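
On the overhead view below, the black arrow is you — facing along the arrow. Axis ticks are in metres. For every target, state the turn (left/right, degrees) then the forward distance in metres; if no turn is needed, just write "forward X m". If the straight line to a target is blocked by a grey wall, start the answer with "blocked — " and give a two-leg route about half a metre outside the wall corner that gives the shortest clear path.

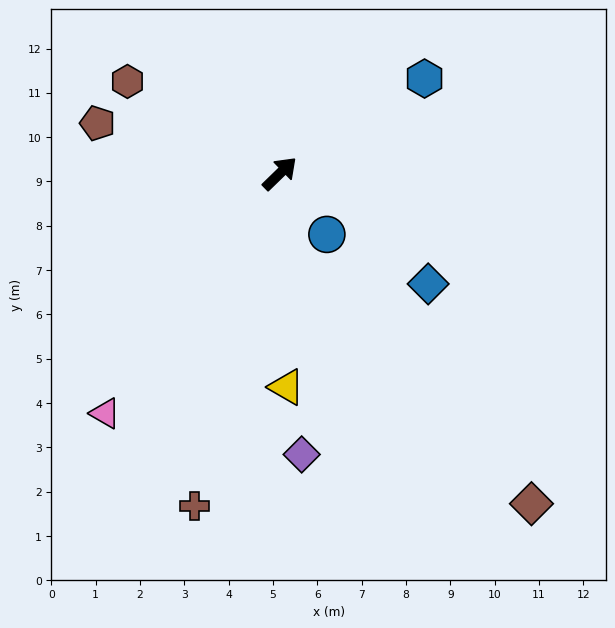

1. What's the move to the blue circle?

turn right 97°, forward 1.7 m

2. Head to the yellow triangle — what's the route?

turn right 132°, forward 4.8 m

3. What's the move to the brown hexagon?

turn left 105°, forward 4.0 m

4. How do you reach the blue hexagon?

turn right 11°, forward 3.9 m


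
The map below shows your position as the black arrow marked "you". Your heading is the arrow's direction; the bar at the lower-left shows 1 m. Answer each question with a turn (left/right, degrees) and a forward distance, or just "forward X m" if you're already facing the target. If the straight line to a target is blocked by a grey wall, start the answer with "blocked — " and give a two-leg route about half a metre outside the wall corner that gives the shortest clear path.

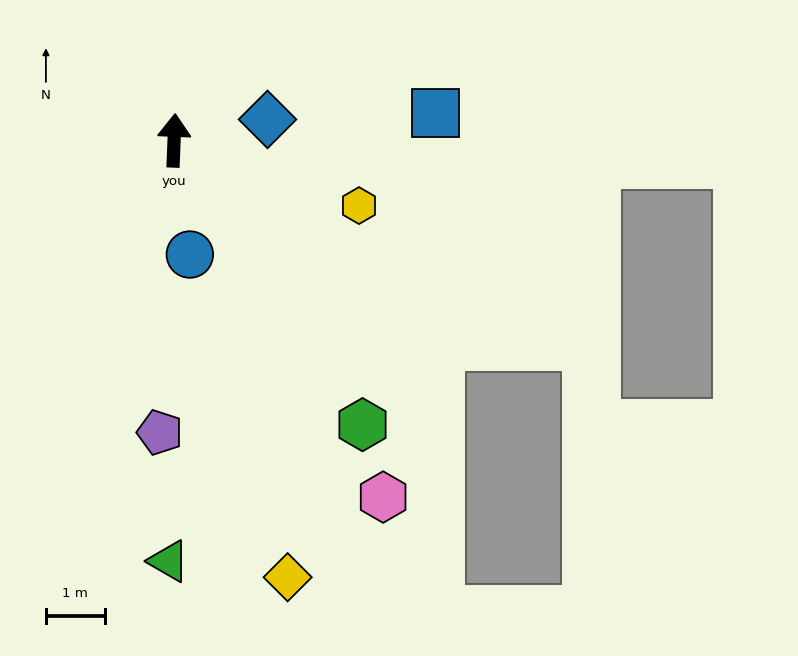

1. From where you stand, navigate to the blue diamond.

turn right 75°, forward 1.6 m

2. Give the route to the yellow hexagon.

turn right 107°, forward 3.3 m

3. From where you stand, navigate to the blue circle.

turn right 170°, forward 2.0 m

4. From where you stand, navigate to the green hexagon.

turn right 144°, forward 5.8 m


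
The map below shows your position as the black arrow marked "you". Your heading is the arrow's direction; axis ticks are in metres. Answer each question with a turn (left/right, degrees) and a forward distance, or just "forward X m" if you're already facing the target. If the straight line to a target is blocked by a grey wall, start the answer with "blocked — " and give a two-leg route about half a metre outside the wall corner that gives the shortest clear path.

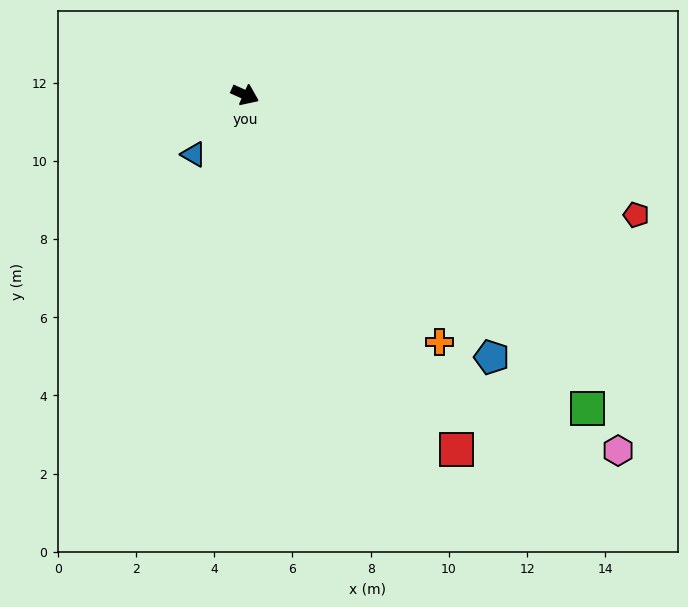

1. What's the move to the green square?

turn right 18°, forward 11.9 m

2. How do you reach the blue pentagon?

turn right 23°, forward 9.2 m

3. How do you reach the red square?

turn right 35°, forward 10.6 m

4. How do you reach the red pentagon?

turn left 7°, forward 10.5 m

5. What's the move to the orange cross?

turn right 28°, forward 8.0 m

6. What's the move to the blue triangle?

turn right 107°, forward 2.0 m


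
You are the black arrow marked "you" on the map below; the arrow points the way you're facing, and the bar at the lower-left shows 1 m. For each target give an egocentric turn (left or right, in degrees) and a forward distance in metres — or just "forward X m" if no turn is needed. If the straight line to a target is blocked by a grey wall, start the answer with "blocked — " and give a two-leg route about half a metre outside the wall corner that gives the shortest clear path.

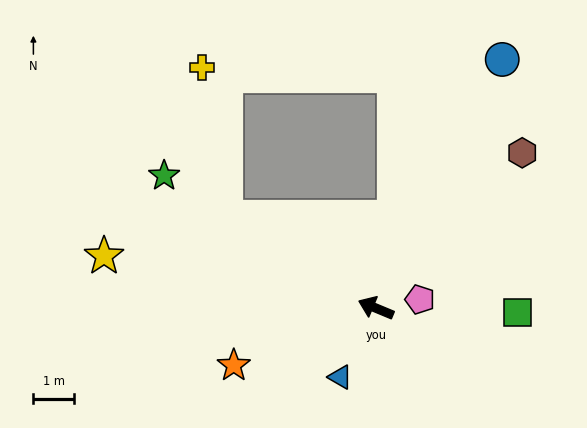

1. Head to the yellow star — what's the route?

turn left 12°, forward 6.9 m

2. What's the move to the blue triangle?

turn left 85°, forward 1.9 m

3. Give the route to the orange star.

turn left 45°, forward 3.8 m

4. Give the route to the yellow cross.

blocked — turn right 9°, forward 4.4 m, then turn right 49°, forward 3.8 m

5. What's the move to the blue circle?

turn right 94°, forward 6.9 m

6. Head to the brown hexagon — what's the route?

turn right 111°, forward 5.3 m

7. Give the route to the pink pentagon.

turn right 146°, forward 1.1 m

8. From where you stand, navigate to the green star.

turn right 9°, forward 6.2 m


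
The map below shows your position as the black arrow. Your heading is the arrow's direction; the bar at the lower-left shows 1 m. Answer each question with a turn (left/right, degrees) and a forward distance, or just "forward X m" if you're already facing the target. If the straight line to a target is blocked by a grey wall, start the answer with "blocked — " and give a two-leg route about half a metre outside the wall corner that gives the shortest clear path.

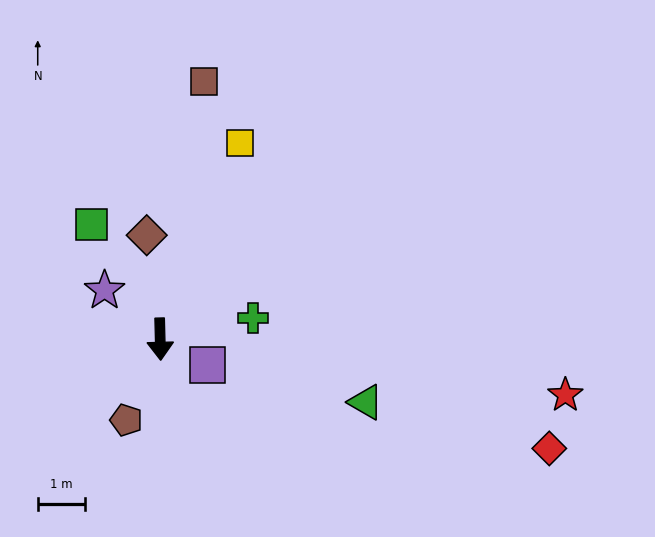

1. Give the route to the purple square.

turn left 60°, forward 1.1 m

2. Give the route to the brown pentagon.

turn right 24°, forward 1.9 m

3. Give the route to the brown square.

turn left 169°, forward 5.5 m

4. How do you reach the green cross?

turn left 101°, forward 2.0 m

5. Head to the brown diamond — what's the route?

turn right 174°, forward 2.2 m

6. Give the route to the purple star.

turn right 133°, forward 1.6 m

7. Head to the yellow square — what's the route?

turn left 156°, forward 4.5 m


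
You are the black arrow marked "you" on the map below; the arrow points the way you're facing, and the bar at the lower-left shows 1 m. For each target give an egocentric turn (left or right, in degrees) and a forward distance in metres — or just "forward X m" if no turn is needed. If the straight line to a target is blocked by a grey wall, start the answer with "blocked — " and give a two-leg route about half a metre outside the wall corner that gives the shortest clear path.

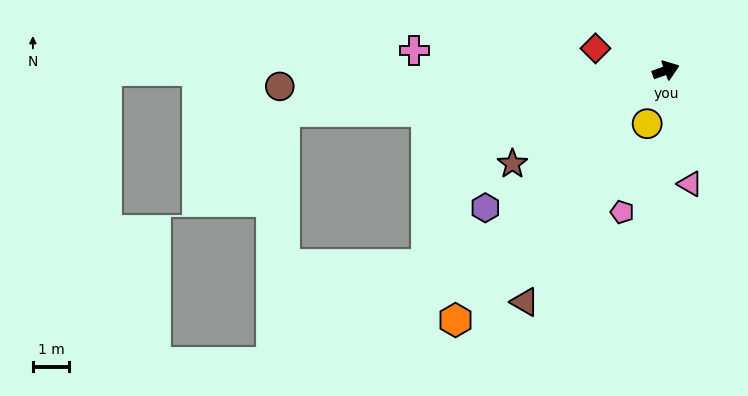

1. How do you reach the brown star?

turn right 168°, forward 4.9 m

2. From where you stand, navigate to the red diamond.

turn left 143°, forward 2.0 m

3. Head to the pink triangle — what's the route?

turn right 98°, forward 3.2 m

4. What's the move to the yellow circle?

turn right 129°, forward 1.6 m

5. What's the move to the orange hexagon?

turn right 150°, forward 9.0 m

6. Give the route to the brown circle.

turn left 163°, forward 10.6 m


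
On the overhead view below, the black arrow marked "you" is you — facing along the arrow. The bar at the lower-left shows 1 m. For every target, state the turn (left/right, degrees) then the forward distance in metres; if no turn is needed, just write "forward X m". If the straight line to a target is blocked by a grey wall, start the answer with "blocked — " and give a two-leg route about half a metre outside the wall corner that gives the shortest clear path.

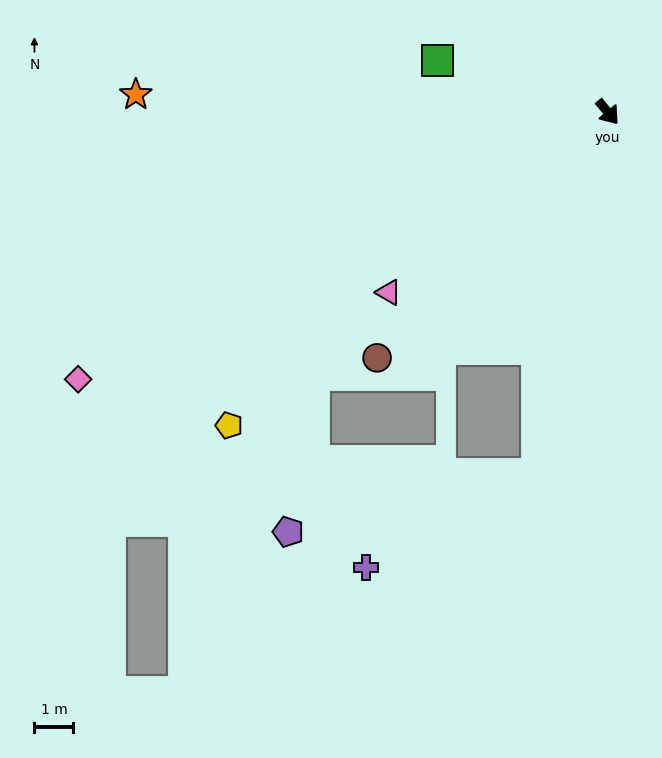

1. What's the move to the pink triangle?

turn right 90°, forward 7.3 m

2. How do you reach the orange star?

turn right 132°, forward 12.1 m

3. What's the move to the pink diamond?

turn right 103°, forward 15.2 m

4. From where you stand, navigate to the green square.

turn right 146°, forward 4.6 m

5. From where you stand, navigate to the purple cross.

blocked — turn right 50°, forward 9.5 m, then turn right 51°, forward 5.0 m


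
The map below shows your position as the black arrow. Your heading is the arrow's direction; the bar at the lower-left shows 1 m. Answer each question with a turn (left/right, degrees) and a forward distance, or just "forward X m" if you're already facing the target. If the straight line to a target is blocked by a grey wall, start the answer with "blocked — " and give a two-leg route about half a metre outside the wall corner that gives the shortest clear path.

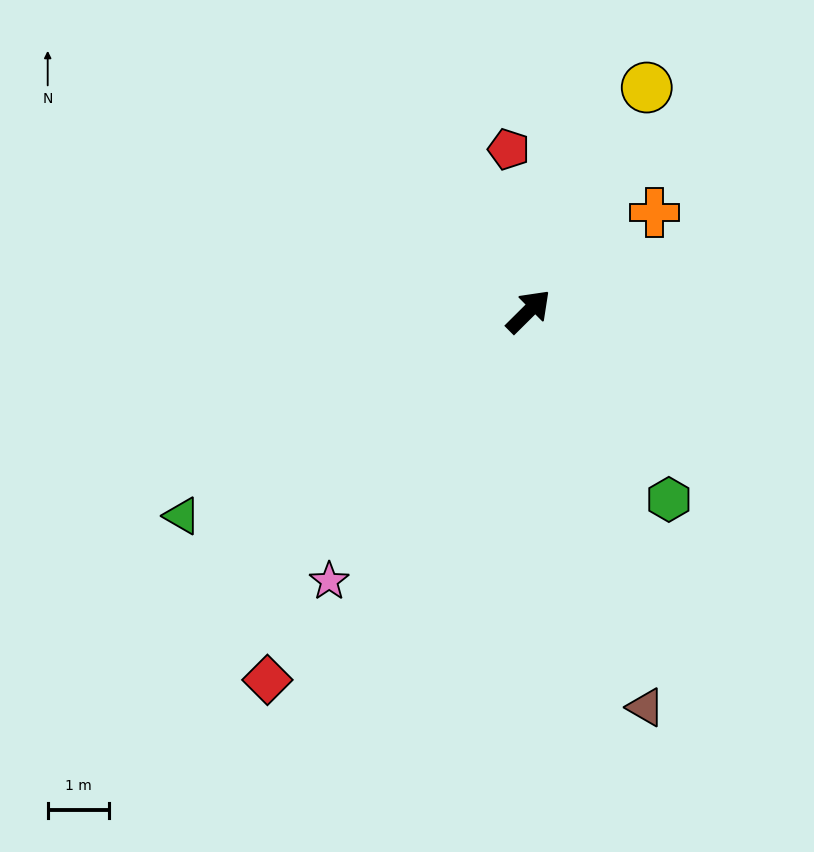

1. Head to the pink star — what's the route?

turn right 171°, forward 5.5 m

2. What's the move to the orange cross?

turn right 7°, forward 2.6 m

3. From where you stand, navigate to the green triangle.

turn left 166°, forward 6.6 m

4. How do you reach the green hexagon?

turn right 98°, forward 3.8 m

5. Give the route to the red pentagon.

turn left 52°, forward 2.7 m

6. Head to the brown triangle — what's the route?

turn right 118°, forward 6.8 m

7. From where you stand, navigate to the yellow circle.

turn left 17°, forward 4.2 m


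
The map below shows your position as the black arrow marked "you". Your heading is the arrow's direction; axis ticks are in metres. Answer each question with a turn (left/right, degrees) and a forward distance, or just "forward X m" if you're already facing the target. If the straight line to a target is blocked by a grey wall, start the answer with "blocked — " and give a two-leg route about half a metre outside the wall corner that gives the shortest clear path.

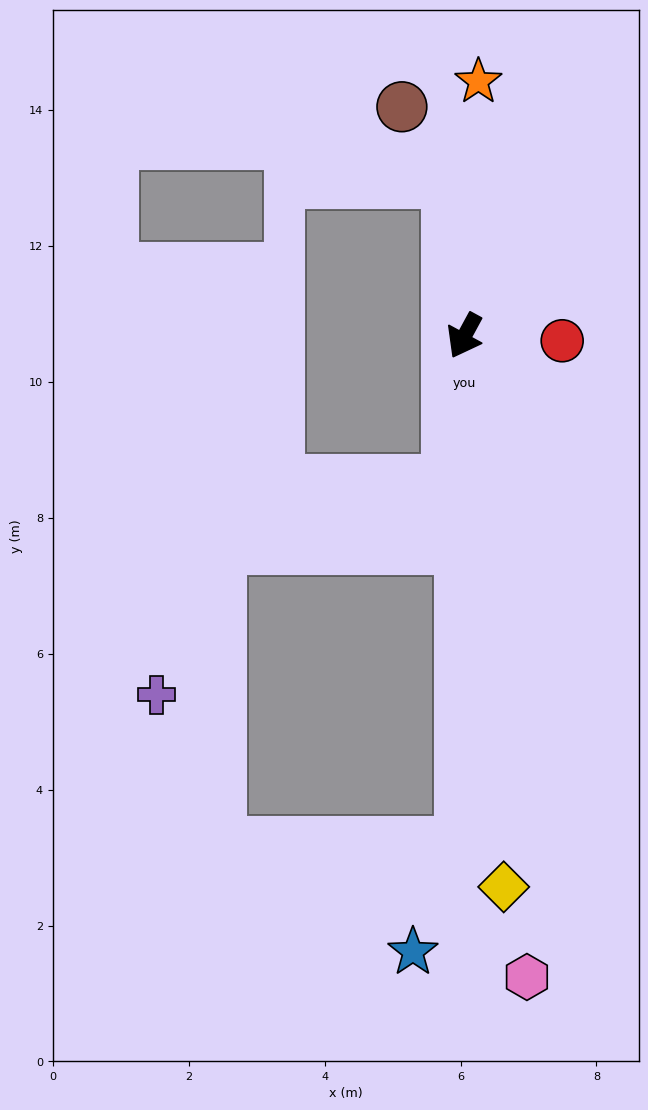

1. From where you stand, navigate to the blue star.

blocked — turn left 28°, forward 7.5 m, then turn right 25°, forward 1.7 m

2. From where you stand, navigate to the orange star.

turn right 155°, forward 3.7 m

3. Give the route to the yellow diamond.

turn left 33°, forward 8.1 m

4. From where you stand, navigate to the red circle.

turn left 116°, forward 1.4 m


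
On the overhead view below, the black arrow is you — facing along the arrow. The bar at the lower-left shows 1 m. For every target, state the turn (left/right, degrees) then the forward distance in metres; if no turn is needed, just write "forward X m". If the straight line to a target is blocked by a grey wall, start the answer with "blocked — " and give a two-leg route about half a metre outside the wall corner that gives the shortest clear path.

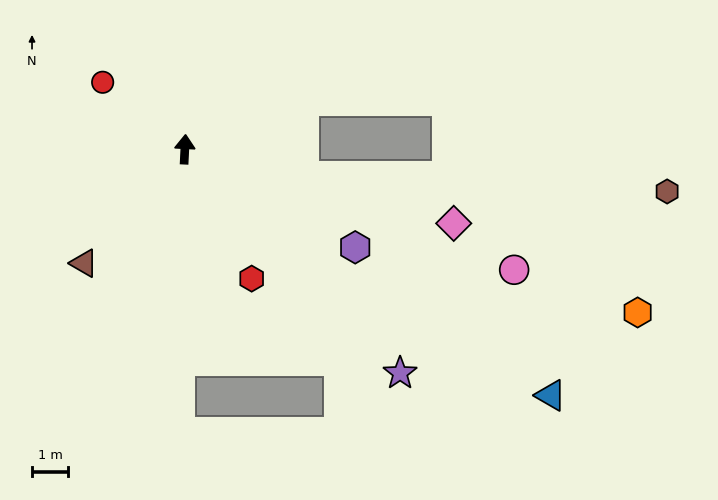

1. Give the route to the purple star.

turn right 133°, forward 8.6 m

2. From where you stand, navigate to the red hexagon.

turn right 150°, forward 4.0 m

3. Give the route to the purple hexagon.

turn right 117°, forward 5.4 m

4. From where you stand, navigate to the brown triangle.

turn left 141°, forward 4.2 m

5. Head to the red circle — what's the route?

turn left 54°, forward 2.9 m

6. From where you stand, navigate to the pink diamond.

turn right 103°, forward 7.7 m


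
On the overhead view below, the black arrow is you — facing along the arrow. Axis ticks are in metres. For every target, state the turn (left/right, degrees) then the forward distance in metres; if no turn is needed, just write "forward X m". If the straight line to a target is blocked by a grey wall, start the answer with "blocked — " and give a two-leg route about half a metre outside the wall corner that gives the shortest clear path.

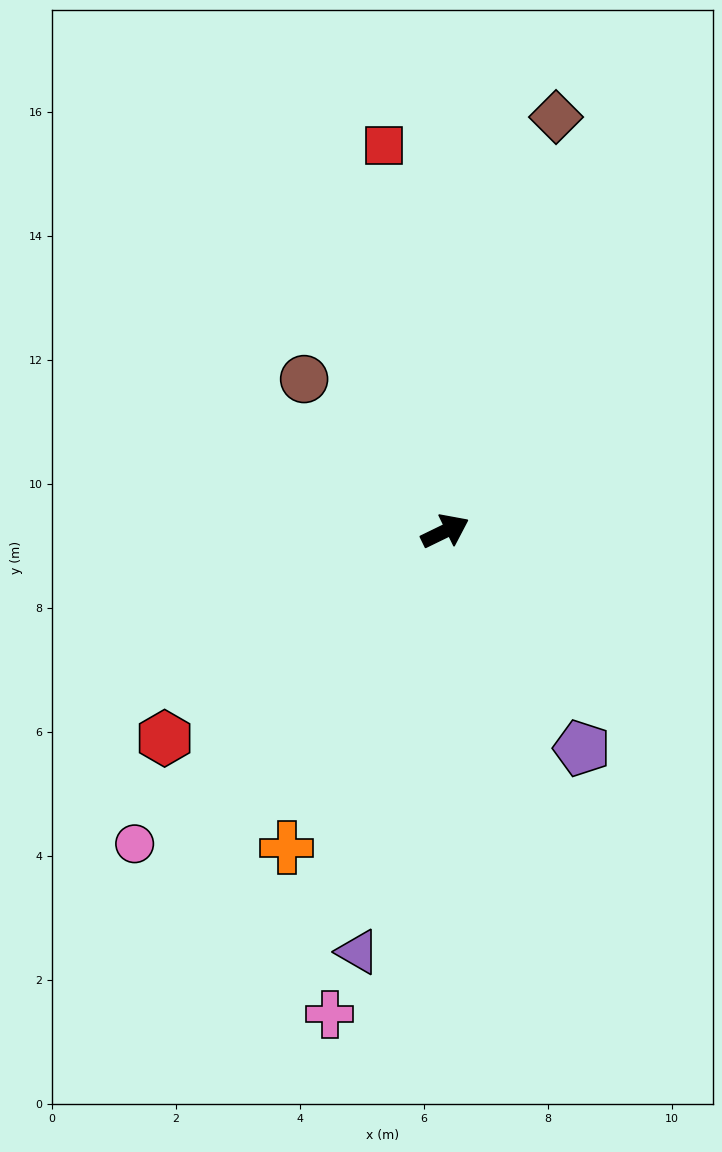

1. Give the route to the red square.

turn left 73°, forward 6.3 m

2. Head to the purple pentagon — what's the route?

turn right 84°, forward 4.1 m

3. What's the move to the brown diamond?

turn left 49°, forward 6.9 m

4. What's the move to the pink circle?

turn right 161°, forward 7.1 m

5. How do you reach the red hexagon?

turn right 170°, forward 5.6 m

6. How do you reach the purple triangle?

turn right 128°, forward 6.9 m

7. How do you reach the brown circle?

turn left 107°, forward 3.3 m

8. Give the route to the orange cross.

turn right 143°, forward 5.7 m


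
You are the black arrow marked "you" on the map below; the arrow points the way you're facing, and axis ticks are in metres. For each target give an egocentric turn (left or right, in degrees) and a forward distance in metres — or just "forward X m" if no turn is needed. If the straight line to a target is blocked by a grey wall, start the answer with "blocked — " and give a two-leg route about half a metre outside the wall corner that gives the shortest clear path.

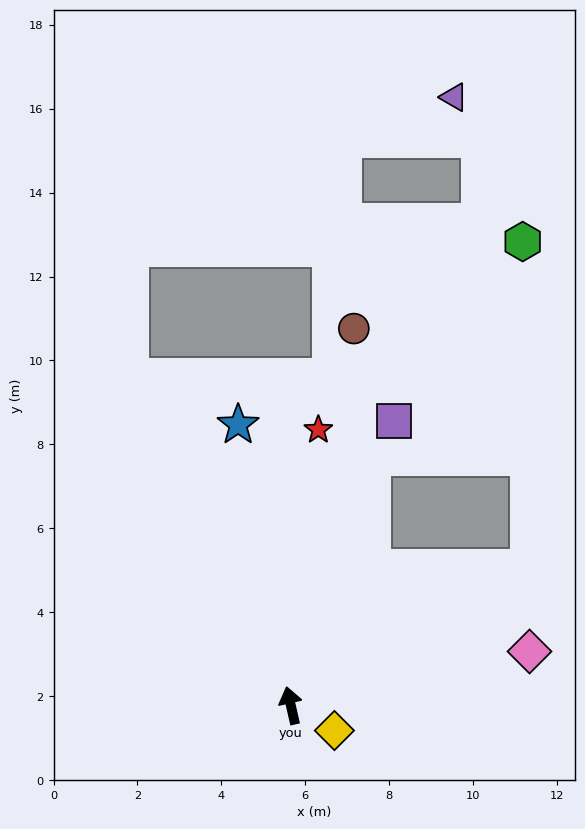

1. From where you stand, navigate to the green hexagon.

blocked — turn right 73°, forward 6.5 m, then turn left 61°, forward 7.8 m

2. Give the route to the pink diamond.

turn right 90°, forward 5.8 m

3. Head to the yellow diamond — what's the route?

turn right 133°, forward 1.2 m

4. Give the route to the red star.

turn right 19°, forward 6.6 m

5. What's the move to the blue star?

turn right 2°, forward 6.8 m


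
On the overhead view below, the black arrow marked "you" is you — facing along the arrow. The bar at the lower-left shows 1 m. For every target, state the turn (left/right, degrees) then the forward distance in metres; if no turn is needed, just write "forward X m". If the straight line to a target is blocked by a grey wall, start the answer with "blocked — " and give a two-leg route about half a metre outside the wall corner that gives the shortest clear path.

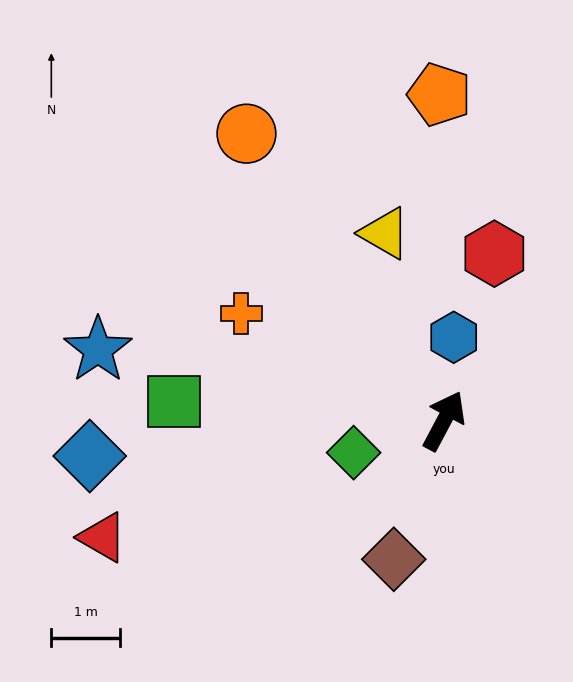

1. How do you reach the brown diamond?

turn right 172°, forward 2.1 m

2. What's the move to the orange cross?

turn left 90°, forward 3.3 m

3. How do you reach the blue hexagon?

turn left 21°, forward 1.2 m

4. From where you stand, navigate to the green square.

turn left 114°, forward 3.9 m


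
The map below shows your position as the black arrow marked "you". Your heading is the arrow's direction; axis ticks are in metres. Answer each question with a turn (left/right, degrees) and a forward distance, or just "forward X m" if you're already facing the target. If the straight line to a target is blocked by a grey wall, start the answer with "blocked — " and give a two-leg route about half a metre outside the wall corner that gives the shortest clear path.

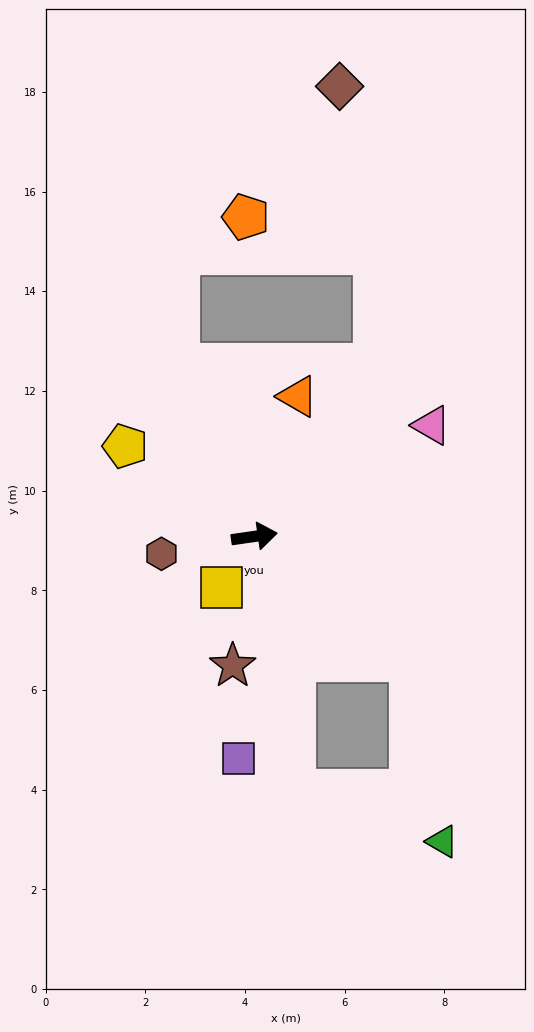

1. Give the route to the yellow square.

turn right 131°, forward 1.2 m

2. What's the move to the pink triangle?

turn left 24°, forward 4.2 m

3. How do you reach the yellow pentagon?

turn left 137°, forward 3.2 m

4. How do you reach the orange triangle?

turn left 65°, forward 2.9 m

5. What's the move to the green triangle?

blocked — turn right 47°, forward 4.0 m, then turn right 41°, forward 3.7 m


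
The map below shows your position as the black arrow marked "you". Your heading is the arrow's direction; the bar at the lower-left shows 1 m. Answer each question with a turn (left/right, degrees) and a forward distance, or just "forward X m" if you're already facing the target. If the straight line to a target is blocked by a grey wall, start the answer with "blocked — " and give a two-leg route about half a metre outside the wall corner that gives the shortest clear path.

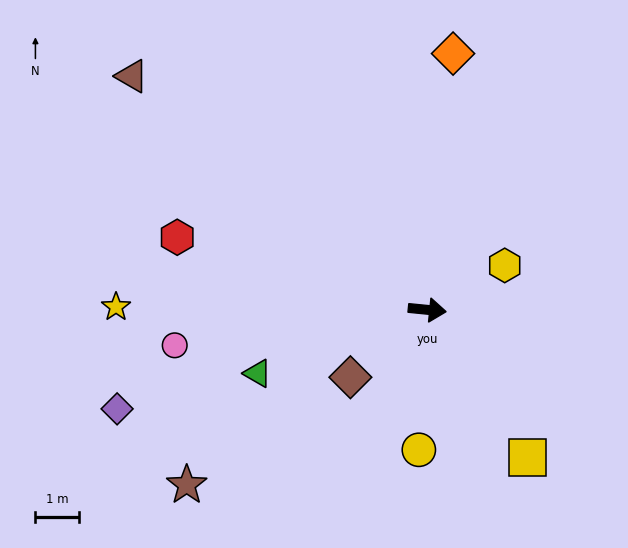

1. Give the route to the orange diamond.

turn left 90°, forward 5.9 m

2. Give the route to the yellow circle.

turn right 88°, forward 3.2 m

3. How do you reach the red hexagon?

turn left 169°, forward 6.0 m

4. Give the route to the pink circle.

turn right 166°, forward 5.9 m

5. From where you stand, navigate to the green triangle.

turn right 154°, forward 4.2 m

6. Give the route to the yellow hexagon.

turn left 35°, forward 2.1 m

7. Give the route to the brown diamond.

turn right 133°, forward 2.4 m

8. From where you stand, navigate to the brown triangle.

turn left 147°, forward 8.7 m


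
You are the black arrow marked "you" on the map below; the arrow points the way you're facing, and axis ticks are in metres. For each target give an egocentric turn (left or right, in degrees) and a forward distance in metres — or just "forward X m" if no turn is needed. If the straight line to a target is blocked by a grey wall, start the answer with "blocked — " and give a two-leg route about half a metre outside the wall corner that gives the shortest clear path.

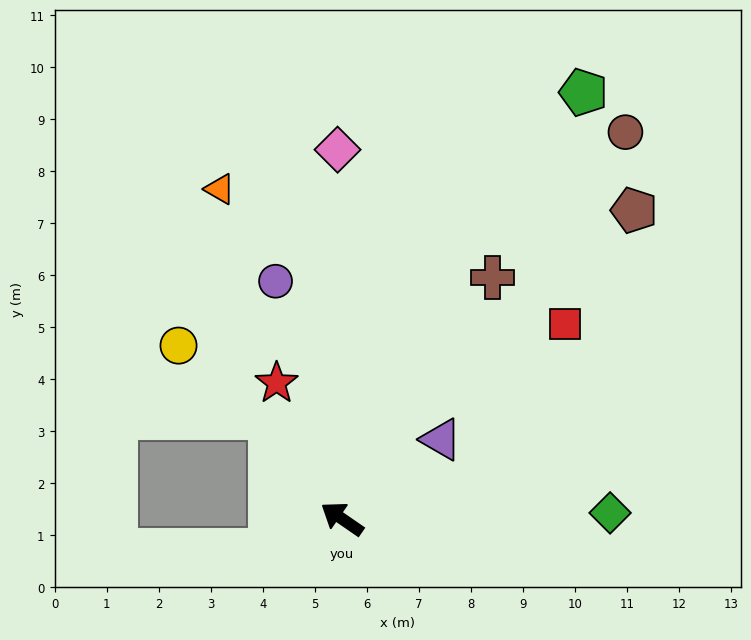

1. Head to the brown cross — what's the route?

turn right 87°, forward 5.5 m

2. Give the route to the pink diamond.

turn right 55°, forward 7.1 m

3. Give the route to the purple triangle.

turn right 107°, forward 2.4 m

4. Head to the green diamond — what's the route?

turn right 144°, forward 5.2 m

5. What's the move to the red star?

turn right 30°, forward 2.9 m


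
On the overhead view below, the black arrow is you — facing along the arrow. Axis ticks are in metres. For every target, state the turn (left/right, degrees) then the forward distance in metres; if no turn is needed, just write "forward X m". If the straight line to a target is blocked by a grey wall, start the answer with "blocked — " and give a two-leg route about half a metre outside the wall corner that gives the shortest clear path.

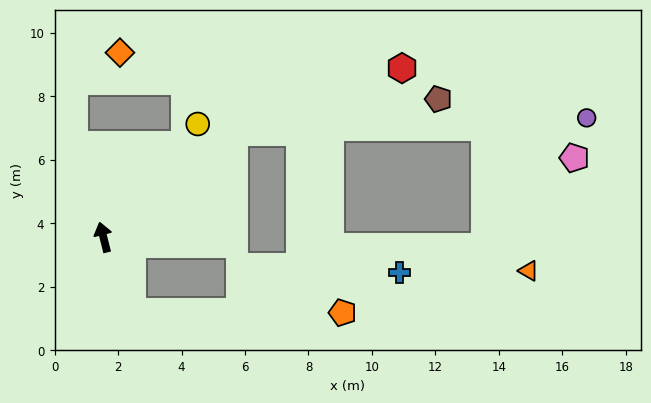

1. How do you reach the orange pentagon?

blocked — turn right 173°, forward 2.5 m, then turn left 68°, forward 6.6 m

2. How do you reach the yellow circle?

turn right 54°, forward 4.6 m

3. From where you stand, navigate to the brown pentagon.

blocked — turn right 66°, forward 5.3 m, then turn right 29°, forward 6.5 m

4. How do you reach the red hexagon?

blocked — turn right 66°, forward 5.3 m, then turn right 17°, forward 5.7 m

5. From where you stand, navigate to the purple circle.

blocked — turn right 66°, forward 5.3 m, then turn right 36°, forward 11.1 m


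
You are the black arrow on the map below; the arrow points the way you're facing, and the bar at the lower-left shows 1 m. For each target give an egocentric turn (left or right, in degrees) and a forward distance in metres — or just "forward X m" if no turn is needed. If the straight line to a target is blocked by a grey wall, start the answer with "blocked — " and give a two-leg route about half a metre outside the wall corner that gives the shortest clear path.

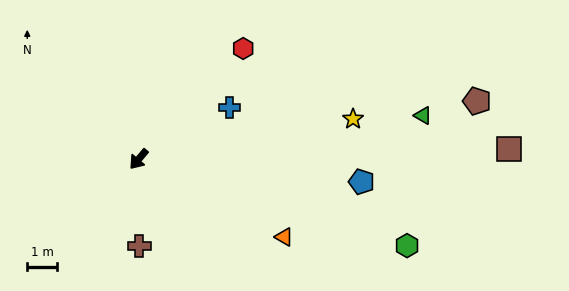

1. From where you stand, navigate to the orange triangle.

turn left 102°, forward 5.6 m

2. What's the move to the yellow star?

turn left 141°, forward 7.4 m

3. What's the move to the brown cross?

turn left 41°, forward 2.9 m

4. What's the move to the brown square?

turn left 132°, forward 12.5 m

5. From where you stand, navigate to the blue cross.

turn left 160°, forward 3.5 m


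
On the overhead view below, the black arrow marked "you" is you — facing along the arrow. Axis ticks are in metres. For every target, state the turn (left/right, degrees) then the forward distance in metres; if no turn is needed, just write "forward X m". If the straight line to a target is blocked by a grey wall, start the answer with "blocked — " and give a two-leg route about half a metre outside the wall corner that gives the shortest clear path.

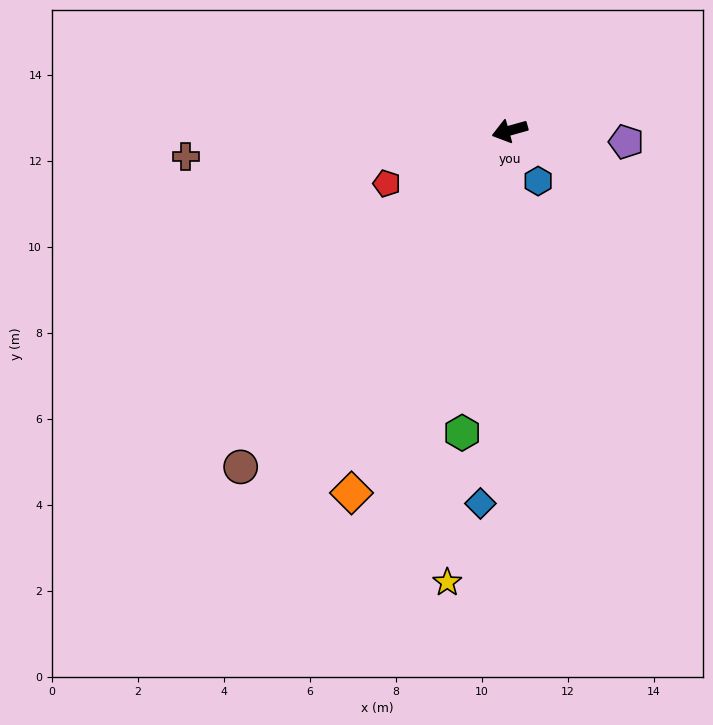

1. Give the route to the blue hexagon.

turn left 104°, forward 1.3 m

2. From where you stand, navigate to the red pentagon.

turn left 8°, forward 3.1 m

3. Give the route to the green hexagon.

turn left 65°, forward 7.1 m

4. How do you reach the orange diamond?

turn left 51°, forward 9.2 m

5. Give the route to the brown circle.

turn left 36°, forward 10.0 m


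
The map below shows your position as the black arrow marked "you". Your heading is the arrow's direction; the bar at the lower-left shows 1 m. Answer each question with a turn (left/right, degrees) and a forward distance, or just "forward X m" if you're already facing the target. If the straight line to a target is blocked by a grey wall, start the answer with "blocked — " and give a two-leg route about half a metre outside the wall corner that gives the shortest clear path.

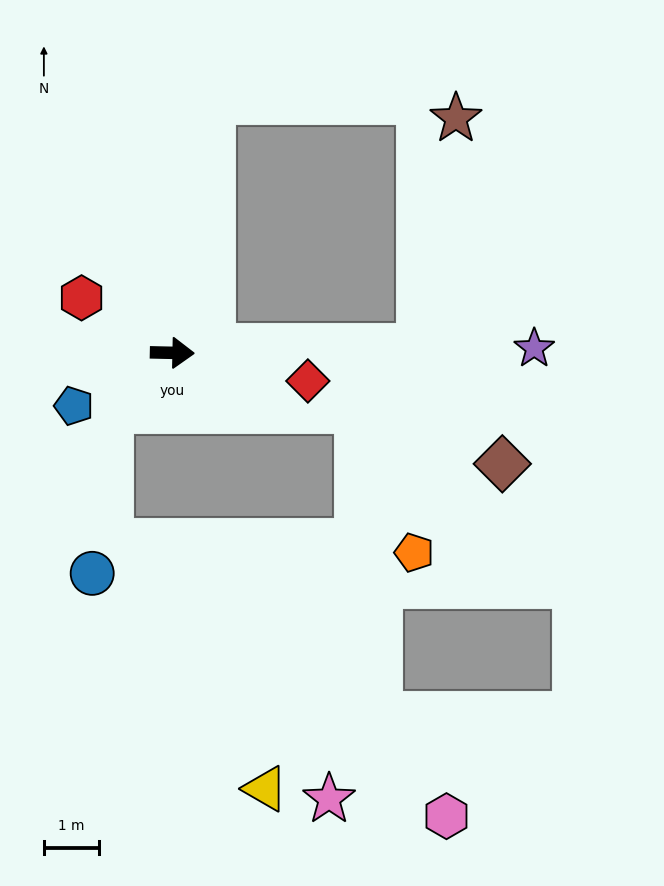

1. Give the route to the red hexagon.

turn left 150°, forward 1.9 m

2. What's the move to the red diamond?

turn right 11°, forward 2.5 m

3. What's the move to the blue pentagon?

turn right 150°, forward 2.0 m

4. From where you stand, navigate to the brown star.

blocked — turn left 3°, forward 4.5 m, then turn left 79°, forward 4.2 m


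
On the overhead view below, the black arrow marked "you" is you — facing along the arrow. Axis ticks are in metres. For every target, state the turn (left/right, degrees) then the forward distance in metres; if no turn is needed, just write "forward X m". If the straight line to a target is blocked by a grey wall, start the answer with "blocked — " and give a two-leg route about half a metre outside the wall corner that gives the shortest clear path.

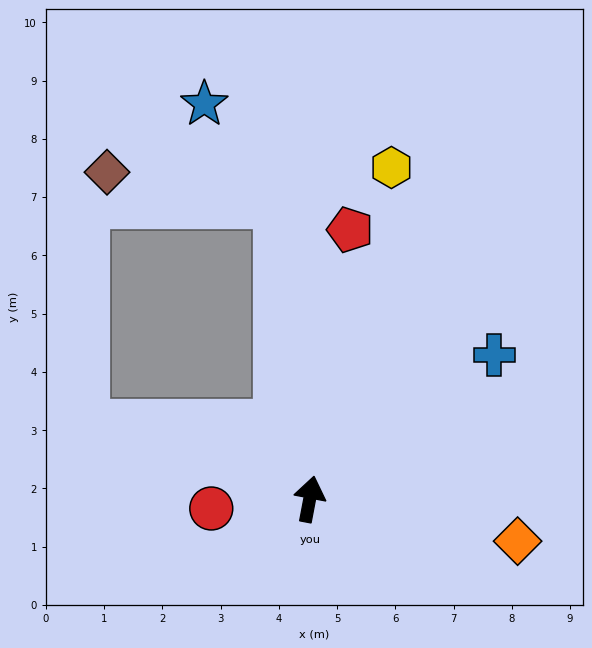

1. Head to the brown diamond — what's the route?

blocked — turn left 17°, forward 5.1 m, then turn left 73°, forward 3.0 m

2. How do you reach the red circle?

turn left 106°, forward 1.7 m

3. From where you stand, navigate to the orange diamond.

turn right 91°, forward 3.6 m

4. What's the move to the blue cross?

turn right 41°, forward 4.0 m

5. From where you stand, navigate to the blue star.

blocked — turn left 17°, forward 5.1 m, then turn left 30°, forward 2.1 m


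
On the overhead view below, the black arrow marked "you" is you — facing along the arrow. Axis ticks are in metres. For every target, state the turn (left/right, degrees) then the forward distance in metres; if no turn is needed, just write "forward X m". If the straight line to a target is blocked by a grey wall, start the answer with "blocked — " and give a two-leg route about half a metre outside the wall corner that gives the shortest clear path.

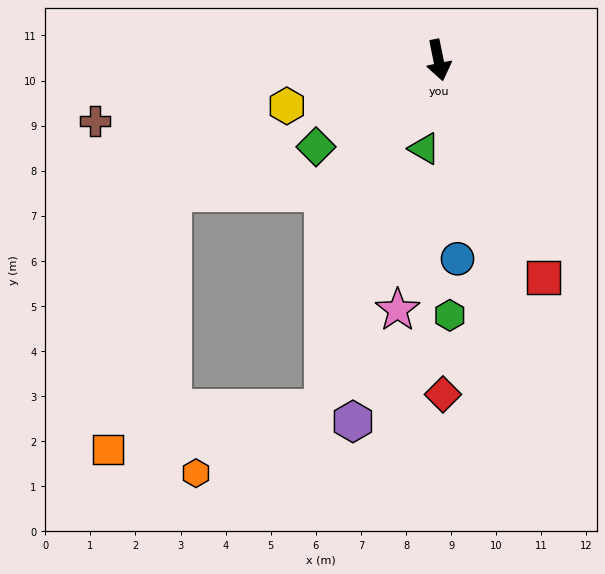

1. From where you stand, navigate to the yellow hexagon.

turn right 85°, forward 3.5 m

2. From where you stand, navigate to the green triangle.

turn right 21°, forward 2.0 m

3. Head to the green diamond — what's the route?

turn right 66°, forward 3.3 m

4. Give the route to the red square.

turn left 14°, forward 5.4 m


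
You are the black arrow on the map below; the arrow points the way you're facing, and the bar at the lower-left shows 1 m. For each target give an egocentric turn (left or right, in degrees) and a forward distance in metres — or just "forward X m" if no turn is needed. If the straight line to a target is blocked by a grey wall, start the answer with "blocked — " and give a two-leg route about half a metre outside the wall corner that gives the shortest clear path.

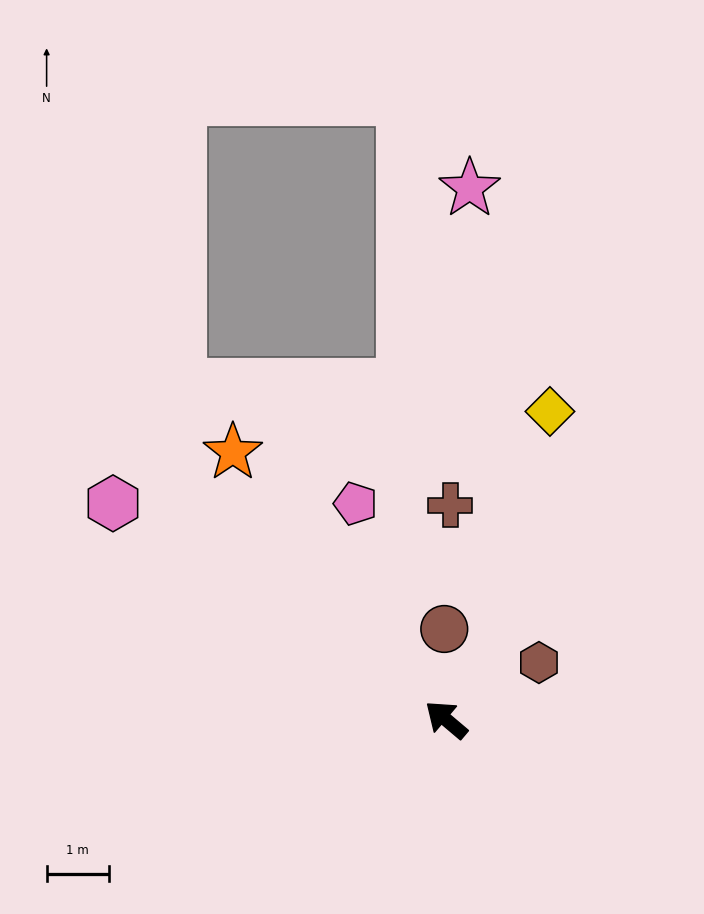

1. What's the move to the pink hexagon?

turn left 7°, forward 6.4 m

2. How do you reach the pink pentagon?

turn right 27°, forward 3.8 m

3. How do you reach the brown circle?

turn right 49°, forward 1.5 m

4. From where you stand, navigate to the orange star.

turn right 11°, forward 5.5 m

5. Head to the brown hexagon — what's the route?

turn right 108°, forward 1.8 m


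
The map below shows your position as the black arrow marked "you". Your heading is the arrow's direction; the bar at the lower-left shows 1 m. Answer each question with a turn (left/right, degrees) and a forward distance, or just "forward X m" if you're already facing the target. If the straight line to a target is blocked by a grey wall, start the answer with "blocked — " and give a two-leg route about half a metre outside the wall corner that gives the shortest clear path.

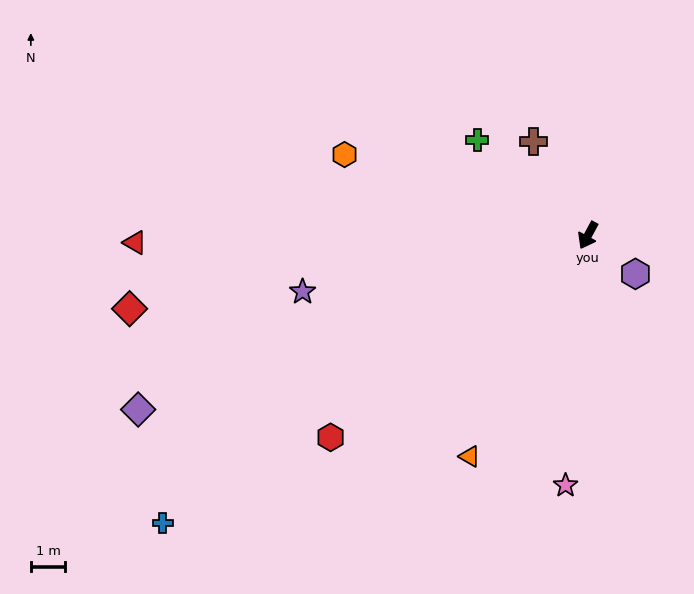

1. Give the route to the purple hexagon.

turn left 79°, forward 1.8 m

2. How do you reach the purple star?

turn right 50°, forward 8.5 m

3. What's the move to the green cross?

turn right 102°, forward 4.3 m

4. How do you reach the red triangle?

turn right 61°, forward 13.2 m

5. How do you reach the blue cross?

turn right 28°, forward 15.0 m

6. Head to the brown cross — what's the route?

turn right 122°, forward 3.2 m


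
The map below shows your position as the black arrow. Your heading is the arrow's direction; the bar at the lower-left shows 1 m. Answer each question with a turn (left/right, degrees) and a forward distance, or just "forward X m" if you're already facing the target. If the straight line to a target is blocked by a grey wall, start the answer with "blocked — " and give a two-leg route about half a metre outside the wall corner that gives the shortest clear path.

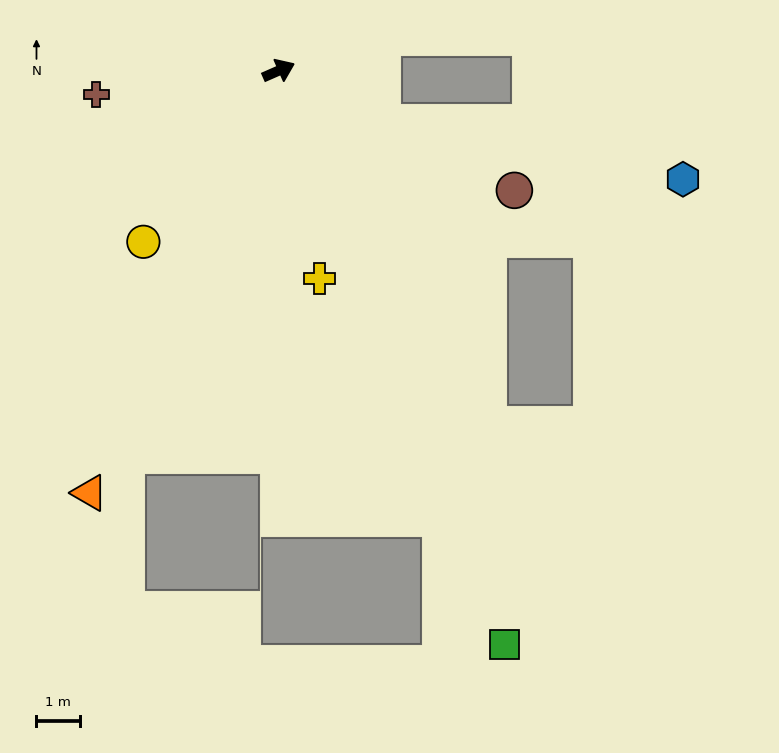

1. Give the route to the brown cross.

turn left 164°, forward 4.3 m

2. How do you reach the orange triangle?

turn right 138°, forward 10.8 m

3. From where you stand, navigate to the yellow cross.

turn right 103°, forward 4.9 m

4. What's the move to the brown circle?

turn right 51°, forward 6.1 m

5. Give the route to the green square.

turn right 92°, forward 14.3 m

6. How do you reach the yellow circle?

turn right 152°, forward 5.1 m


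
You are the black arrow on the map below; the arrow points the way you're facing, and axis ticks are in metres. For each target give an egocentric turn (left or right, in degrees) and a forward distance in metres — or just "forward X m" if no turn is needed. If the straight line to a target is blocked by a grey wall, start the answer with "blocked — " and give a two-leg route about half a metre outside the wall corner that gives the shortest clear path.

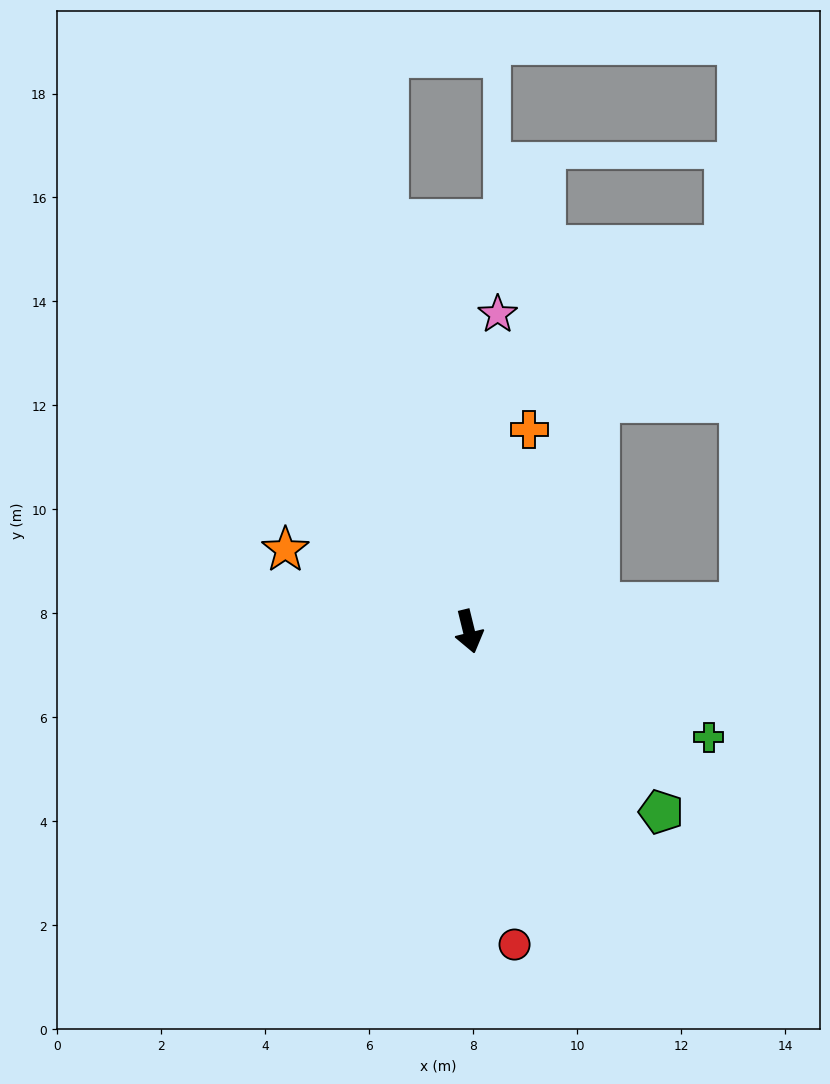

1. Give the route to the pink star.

turn left 161°, forward 6.1 m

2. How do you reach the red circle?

turn right 5°, forward 6.1 m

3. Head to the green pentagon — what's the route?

turn left 33°, forward 5.1 m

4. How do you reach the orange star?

turn right 128°, forward 3.9 m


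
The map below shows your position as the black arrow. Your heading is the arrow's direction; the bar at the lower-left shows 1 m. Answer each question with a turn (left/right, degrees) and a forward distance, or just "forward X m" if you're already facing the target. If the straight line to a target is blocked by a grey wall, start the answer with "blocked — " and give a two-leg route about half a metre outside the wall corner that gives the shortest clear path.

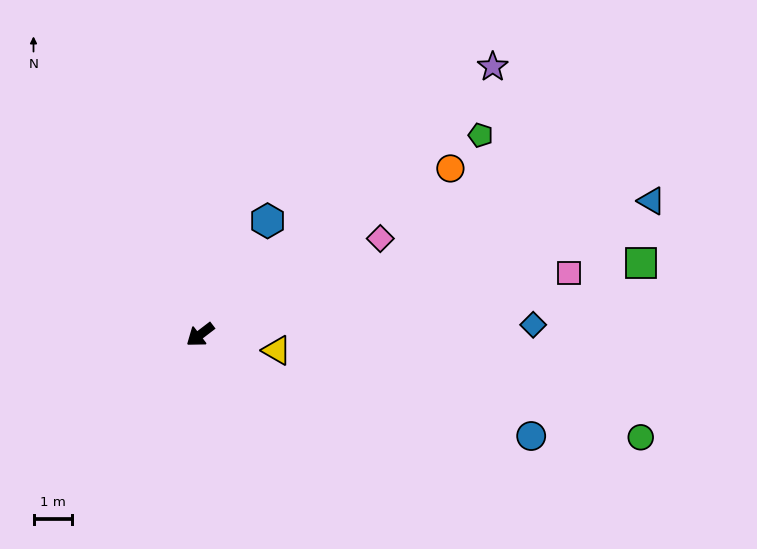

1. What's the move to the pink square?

turn left 152°, forward 9.8 m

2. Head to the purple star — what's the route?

turn right 175°, forward 10.4 m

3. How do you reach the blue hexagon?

turn right 158°, forward 3.5 m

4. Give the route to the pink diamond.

turn left 171°, forward 5.4 m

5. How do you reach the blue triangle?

turn left 159°, forward 12.4 m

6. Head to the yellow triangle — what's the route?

turn left 131°, forward 2.1 m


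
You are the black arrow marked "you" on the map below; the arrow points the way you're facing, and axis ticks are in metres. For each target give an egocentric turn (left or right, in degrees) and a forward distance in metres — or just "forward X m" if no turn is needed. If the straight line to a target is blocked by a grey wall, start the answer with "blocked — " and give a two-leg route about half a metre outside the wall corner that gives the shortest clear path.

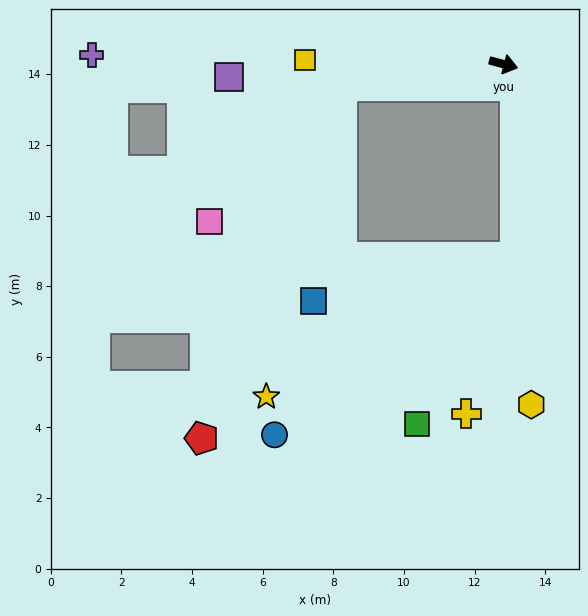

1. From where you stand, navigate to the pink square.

blocked — turn right 157°, forward 4.6 m, then turn left 37°, forward 5.4 m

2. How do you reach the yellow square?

turn right 166°, forward 5.6 m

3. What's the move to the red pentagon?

blocked — turn right 157°, forward 4.6 m, then turn left 60°, forward 10.7 m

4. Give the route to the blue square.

blocked — turn right 157°, forward 4.6 m, then turn left 74°, forward 6.2 m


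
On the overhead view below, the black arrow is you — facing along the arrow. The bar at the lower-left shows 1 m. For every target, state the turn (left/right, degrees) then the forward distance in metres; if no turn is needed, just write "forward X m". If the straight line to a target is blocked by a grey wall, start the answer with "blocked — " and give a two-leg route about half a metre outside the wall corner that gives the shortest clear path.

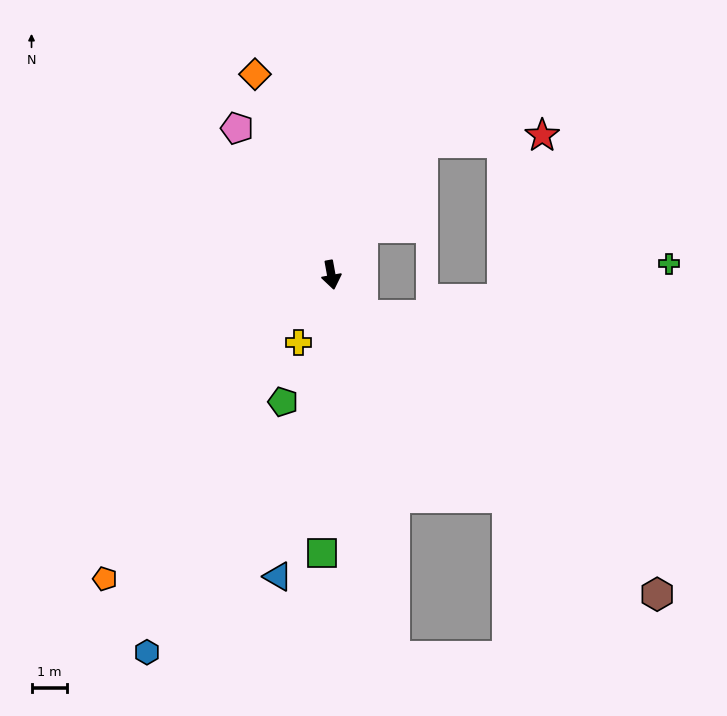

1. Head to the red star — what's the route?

blocked — turn left 135°, forward 4.5 m, then turn right 52°, forward 3.4 m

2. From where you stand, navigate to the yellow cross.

turn right 36°, forward 2.1 m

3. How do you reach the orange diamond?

turn right 170°, forward 6.0 m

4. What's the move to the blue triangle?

turn right 20°, forward 8.6 m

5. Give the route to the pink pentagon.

turn right 158°, forward 4.9 m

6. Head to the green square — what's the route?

turn right 12°, forward 7.8 m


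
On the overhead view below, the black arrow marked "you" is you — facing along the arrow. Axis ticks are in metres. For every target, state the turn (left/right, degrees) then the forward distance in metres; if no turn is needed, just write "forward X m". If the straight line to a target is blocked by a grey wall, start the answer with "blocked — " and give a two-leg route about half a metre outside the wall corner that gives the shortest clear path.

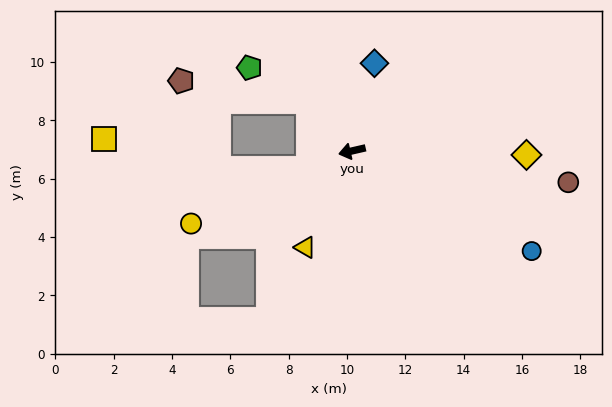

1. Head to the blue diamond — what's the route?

turn right 117°, forward 3.1 m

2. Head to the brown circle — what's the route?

turn left 159°, forward 7.5 m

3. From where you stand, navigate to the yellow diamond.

turn left 166°, forward 6.0 m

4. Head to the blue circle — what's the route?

turn left 138°, forward 7.1 m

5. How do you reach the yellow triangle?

turn left 51°, forward 3.7 m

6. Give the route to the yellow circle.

turn left 11°, forward 6.1 m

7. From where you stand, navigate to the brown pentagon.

blocked — turn right 61°, forward 2.3 m, then turn left 39°, forward 4.4 m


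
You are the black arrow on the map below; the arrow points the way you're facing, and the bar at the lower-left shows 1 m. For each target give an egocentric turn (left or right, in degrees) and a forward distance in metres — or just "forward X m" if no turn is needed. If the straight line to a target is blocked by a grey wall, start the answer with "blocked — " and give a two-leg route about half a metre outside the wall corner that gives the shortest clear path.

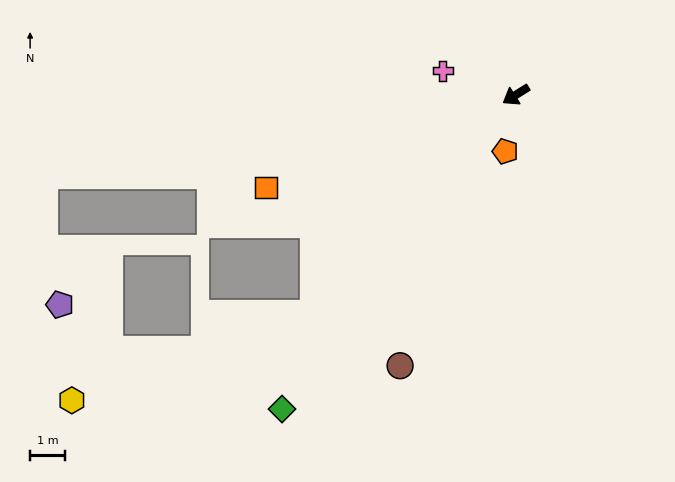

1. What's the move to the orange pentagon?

turn left 47°, forward 1.6 m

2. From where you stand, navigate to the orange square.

turn right 12°, forward 7.6 m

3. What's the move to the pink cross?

turn right 50°, forward 2.2 m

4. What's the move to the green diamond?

turn left 21°, forward 11.1 m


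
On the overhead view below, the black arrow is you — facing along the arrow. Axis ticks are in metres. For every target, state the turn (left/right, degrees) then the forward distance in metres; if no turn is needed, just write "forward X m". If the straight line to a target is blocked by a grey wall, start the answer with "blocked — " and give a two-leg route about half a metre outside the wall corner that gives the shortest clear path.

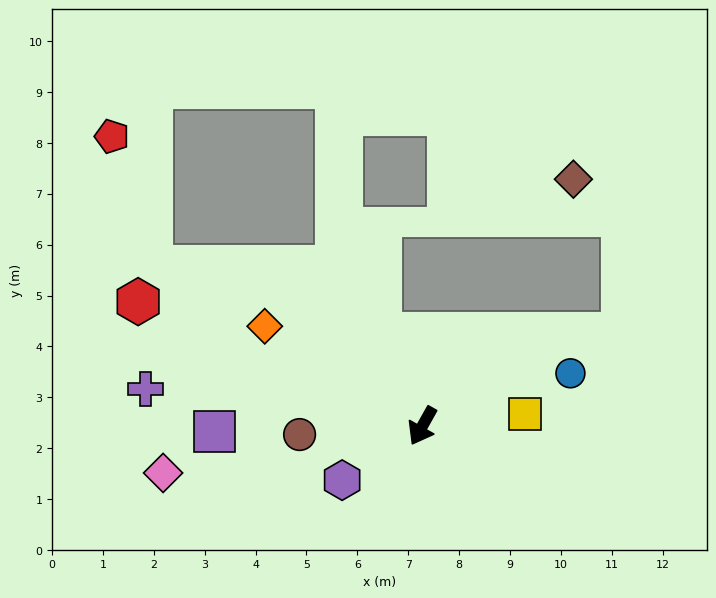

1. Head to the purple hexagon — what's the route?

turn right 27°, forward 1.9 m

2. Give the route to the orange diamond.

turn right 93°, forward 3.7 m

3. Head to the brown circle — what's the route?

turn right 57°, forward 2.4 m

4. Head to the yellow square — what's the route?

turn left 126°, forward 2.0 m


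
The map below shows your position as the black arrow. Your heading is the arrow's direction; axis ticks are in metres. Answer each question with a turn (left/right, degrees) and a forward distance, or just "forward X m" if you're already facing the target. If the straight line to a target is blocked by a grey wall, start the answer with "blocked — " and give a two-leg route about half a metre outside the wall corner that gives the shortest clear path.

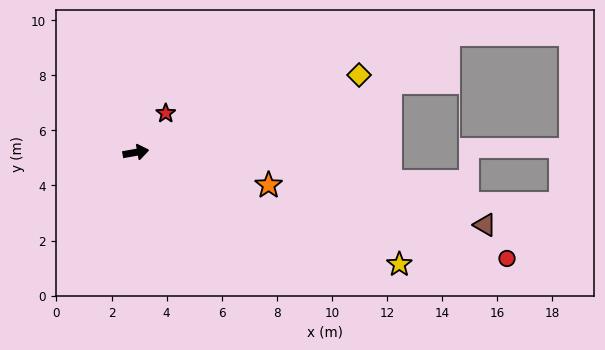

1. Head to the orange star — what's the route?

turn right 24°, forward 5.0 m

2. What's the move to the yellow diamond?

turn left 9°, forward 8.6 m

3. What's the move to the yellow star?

turn right 33°, forward 10.4 m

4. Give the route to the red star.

turn left 43°, forward 1.8 m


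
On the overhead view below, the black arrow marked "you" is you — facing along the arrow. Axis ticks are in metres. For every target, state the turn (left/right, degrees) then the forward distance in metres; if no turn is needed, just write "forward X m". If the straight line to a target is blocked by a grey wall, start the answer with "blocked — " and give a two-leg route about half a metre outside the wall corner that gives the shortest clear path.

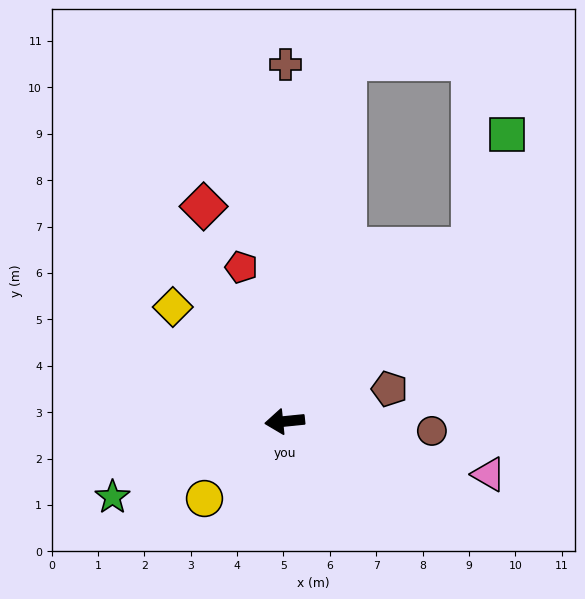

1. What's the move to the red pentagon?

turn right 80°, forward 3.5 m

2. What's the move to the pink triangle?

turn left 160°, forward 4.5 m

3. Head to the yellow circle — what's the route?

turn left 38°, forward 2.4 m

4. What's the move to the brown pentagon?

turn right 169°, forward 2.4 m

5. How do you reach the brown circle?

turn left 171°, forward 3.2 m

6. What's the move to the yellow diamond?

turn right 51°, forward 3.4 m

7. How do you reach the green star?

turn left 18°, forward 4.1 m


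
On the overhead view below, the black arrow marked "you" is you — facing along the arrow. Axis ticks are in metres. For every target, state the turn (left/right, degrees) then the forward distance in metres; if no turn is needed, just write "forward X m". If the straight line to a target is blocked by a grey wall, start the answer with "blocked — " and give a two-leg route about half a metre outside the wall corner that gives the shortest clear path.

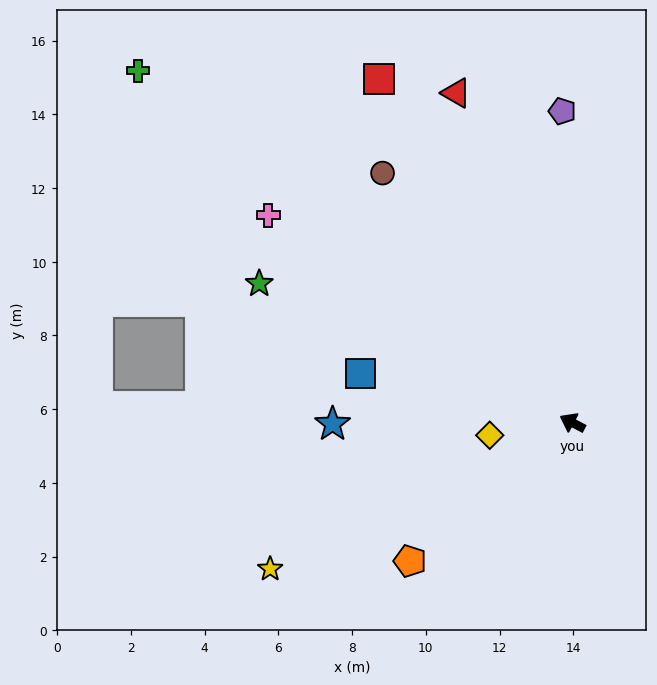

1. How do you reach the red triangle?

turn right 43°, forward 9.5 m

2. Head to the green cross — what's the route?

turn right 11°, forward 15.2 m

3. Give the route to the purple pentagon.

turn right 61°, forward 8.5 m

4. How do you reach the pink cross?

turn right 7°, forward 10.0 m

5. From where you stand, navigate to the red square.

turn right 33°, forward 10.7 m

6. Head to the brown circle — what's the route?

turn right 25°, forward 8.5 m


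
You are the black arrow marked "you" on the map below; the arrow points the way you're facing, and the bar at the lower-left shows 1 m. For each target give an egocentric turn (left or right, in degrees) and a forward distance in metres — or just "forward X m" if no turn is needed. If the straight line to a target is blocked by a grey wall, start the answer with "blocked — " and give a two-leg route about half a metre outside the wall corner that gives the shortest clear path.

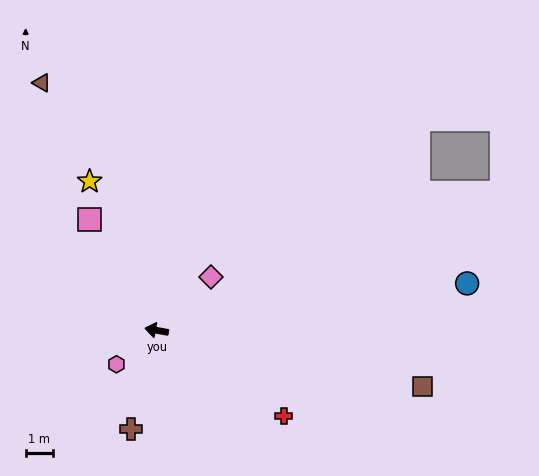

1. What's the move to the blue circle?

turn right 161°, forward 11.5 m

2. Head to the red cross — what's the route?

turn left 156°, forward 5.6 m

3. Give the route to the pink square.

turn right 49°, forward 4.7 m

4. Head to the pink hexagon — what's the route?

turn left 50°, forward 1.9 m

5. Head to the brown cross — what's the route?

turn left 86°, forward 3.7 m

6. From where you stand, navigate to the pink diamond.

turn right 125°, forward 2.8 m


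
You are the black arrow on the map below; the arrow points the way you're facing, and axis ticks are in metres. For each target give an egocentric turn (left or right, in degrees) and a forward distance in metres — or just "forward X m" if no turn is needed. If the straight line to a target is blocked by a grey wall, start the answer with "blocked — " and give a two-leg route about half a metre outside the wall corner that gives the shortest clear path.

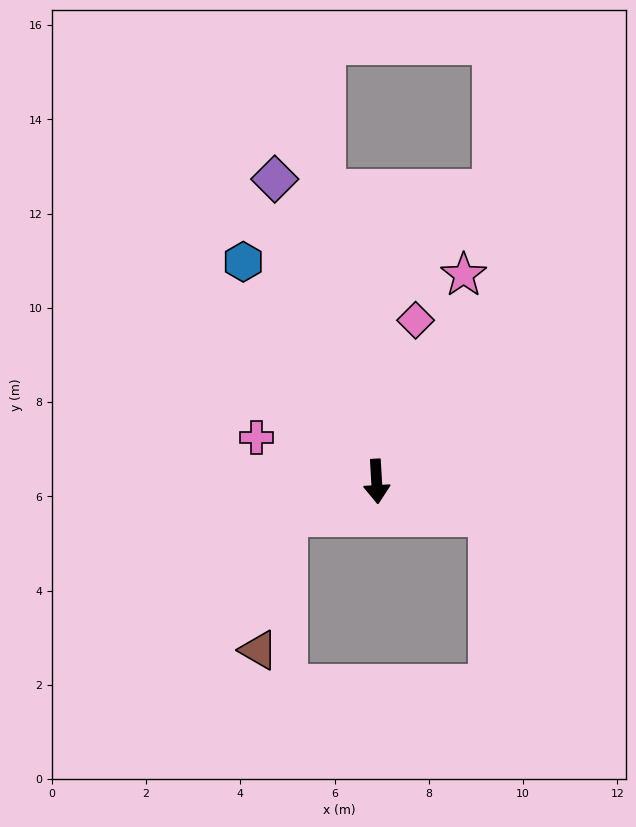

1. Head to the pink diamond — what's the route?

turn left 163°, forward 3.5 m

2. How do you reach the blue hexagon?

turn right 152°, forward 5.5 m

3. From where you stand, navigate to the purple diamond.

turn right 165°, forward 6.8 m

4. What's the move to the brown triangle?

blocked — turn right 72°, forward 2.0 m, then turn left 56°, forward 2.9 m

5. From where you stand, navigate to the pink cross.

turn right 114°, forward 2.7 m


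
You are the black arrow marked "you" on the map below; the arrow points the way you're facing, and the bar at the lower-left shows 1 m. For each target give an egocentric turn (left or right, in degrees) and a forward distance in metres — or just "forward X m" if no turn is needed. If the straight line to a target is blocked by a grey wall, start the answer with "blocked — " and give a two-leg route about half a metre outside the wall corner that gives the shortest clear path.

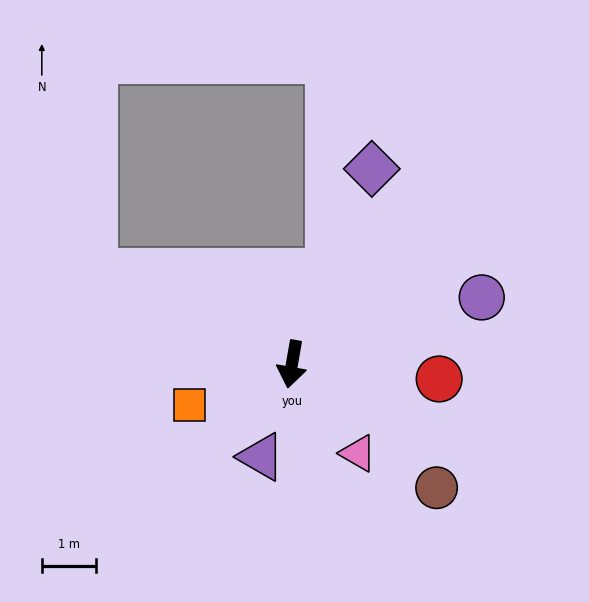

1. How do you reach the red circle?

turn left 94°, forward 2.7 m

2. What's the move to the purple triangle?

turn right 9°, forward 1.8 m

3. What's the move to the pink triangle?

turn left 46°, forward 2.0 m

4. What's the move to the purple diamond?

turn left 168°, forward 3.9 m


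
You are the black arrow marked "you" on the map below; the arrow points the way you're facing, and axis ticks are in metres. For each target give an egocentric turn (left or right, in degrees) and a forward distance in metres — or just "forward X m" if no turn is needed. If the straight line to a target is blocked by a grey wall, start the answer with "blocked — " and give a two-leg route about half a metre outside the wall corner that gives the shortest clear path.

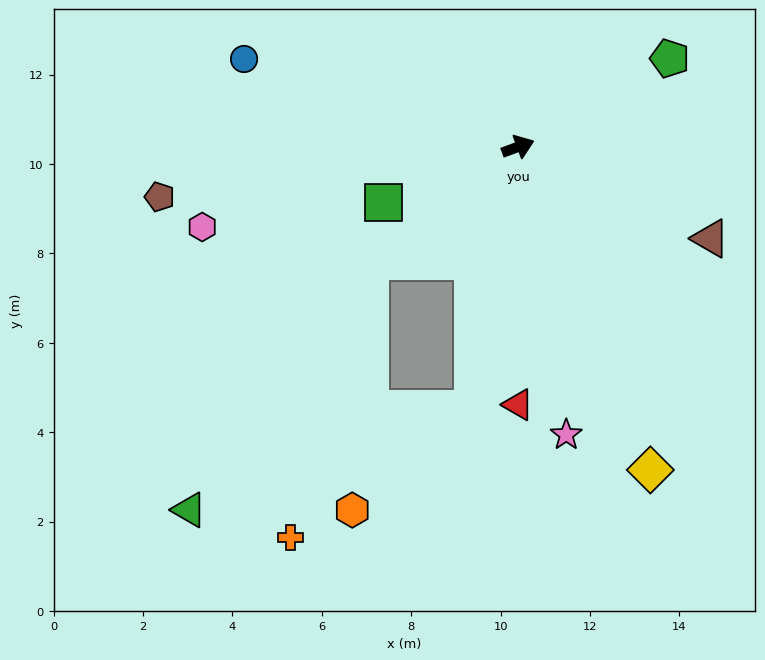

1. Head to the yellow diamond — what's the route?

turn right 88°, forward 7.8 m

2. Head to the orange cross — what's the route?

blocked — turn right 163°, forward 4.2 m, then turn left 37°, forward 6.4 m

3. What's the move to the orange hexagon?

blocked — turn right 120°, forward 5.9 m, then turn right 40°, forward 3.5 m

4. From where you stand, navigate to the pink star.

turn right 101°, forward 6.5 m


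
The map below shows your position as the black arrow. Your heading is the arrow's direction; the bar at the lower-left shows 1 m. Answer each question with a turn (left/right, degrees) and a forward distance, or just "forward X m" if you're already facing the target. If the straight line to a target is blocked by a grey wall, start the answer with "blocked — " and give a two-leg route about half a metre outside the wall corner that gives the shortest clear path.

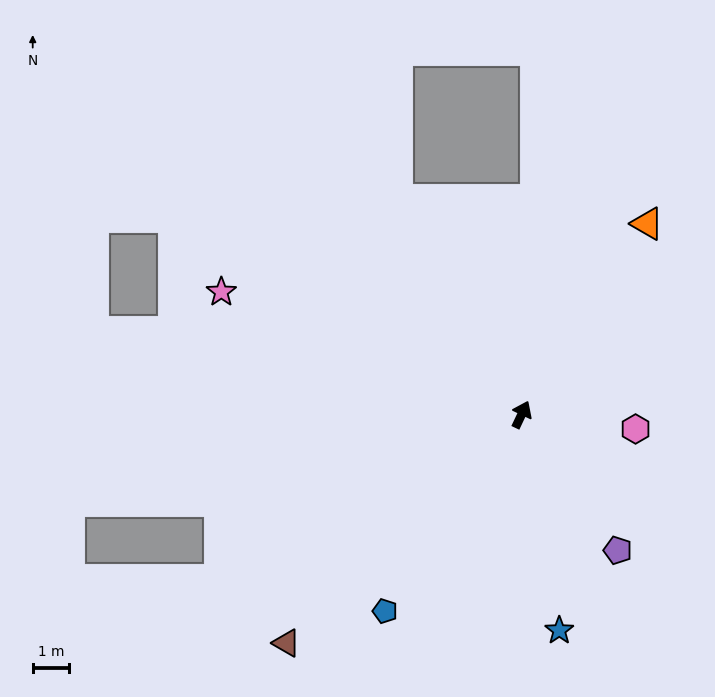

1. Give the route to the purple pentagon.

turn right 119°, forward 4.6 m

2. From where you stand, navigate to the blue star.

turn right 145°, forward 6.0 m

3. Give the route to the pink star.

turn left 93°, forward 8.9 m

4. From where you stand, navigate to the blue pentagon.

turn left 171°, forward 6.6 m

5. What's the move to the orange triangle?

turn right 8°, forward 6.3 m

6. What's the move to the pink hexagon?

turn right 72°, forward 3.2 m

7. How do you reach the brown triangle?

turn left 160°, forward 9.0 m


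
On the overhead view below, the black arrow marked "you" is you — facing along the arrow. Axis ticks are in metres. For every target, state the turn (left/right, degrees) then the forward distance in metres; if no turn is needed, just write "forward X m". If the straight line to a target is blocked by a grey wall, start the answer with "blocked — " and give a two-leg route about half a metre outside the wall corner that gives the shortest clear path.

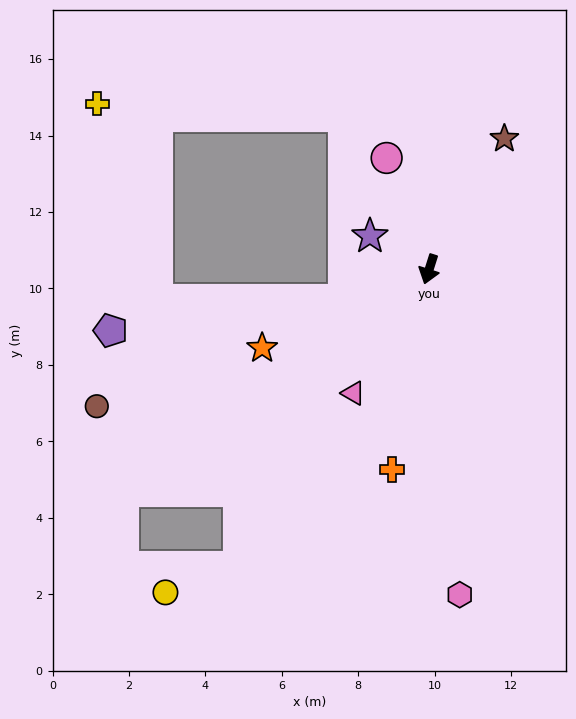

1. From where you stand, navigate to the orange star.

turn right 47°, forward 4.8 m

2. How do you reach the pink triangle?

turn right 14°, forward 3.8 m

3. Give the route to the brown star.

turn left 168°, forward 3.9 m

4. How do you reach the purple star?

turn right 102°, forward 1.8 m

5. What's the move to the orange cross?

turn left 7°, forward 5.3 m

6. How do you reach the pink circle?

turn right 142°, forward 3.1 m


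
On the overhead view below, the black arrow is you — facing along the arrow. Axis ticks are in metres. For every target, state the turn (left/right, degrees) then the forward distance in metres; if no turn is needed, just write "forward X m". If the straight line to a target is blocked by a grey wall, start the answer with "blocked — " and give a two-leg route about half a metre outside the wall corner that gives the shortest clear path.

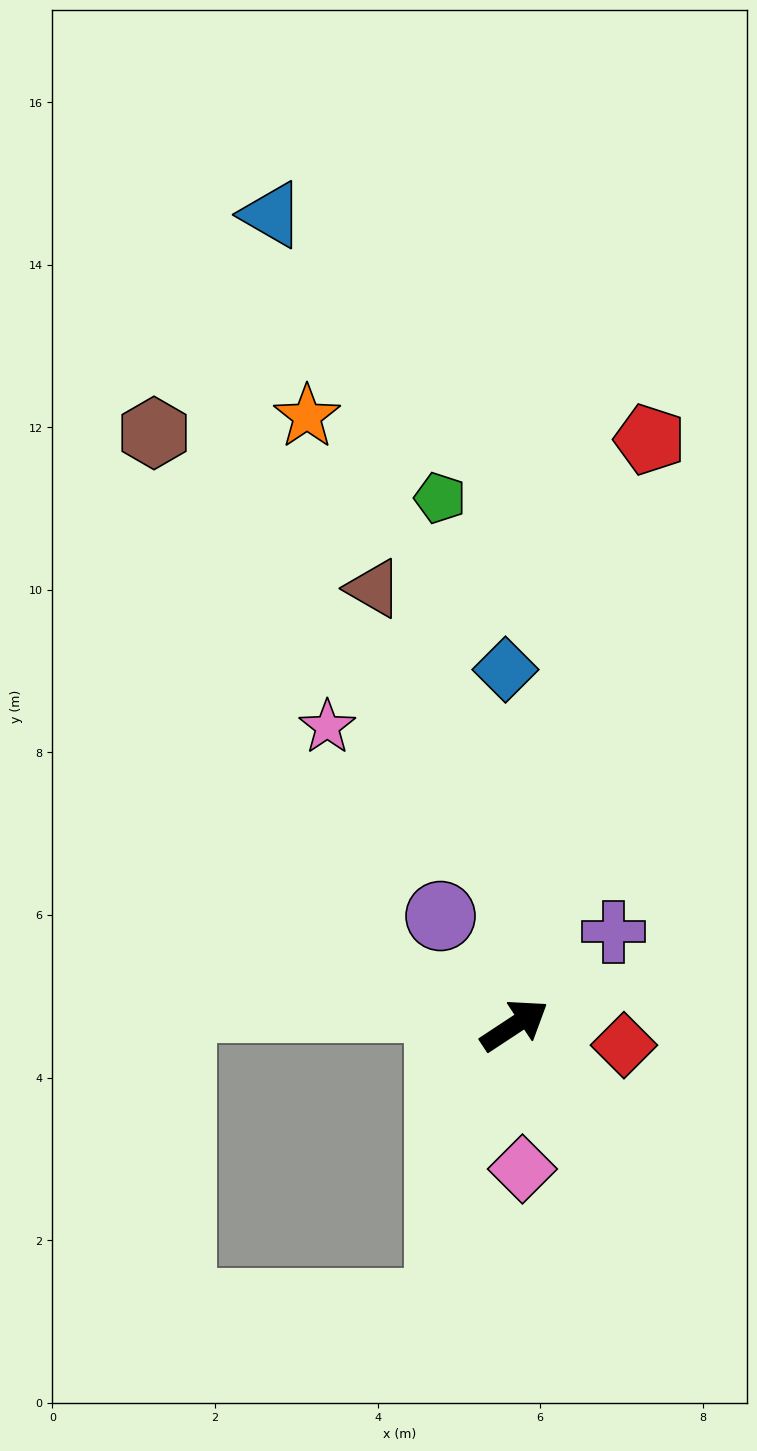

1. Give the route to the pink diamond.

turn right 120°, forward 1.8 m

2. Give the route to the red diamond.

turn right 44°, forward 1.4 m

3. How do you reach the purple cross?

turn left 10°, forward 1.7 m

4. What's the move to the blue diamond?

turn left 58°, forward 4.4 m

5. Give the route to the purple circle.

turn left 91°, forward 1.6 m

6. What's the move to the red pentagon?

turn left 44°, forward 7.4 m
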